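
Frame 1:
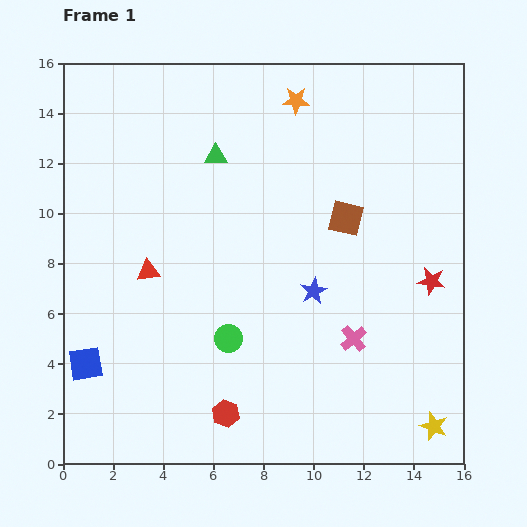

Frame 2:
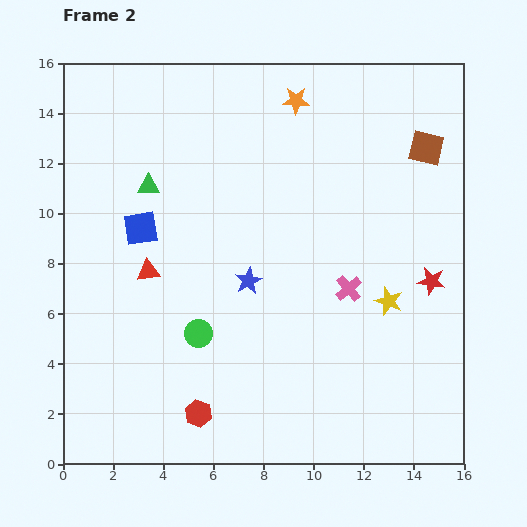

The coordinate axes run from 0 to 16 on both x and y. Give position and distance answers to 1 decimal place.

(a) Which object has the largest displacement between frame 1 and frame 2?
the blue square

(moved 5.8; next 5.3)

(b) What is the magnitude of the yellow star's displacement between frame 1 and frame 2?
5.3

The yellow star moved from (14.8, 1.5) to (13.0, 6.5), a distance of √(1.8² + 5.0²) ≈ 5.3.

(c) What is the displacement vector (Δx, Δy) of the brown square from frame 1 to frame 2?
(3.2, 2.8)

The brown square was at (11.3, 9.8) in frame 1 and (14.5, 12.6) in frame 2.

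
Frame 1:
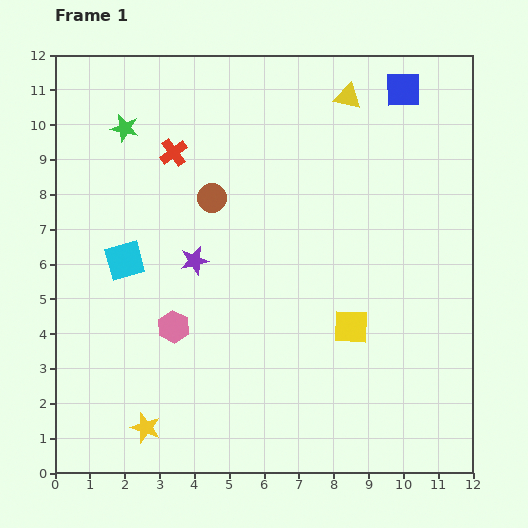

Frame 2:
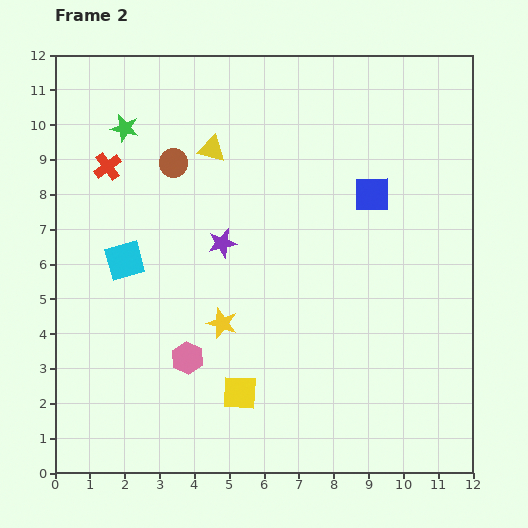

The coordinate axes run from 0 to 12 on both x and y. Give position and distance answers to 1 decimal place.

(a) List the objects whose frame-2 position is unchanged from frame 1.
the green star, the cyan square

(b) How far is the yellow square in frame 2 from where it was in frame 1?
3.7

The yellow square moved from (8.5, 4.2) to (5.3, 2.3), a distance of √(3.2² + 1.9²) ≈ 3.7.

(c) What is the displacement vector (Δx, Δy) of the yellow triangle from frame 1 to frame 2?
(-3.9, -1.5)

The yellow triangle was at (8.4, 10.8) in frame 1 and (4.5, 9.3) in frame 2.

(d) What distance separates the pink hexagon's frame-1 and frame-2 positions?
1.0

The pink hexagon moved from (3.4, 4.2) to (3.8, 3.3), a distance of √(0.4² + 0.9²) ≈ 1.0.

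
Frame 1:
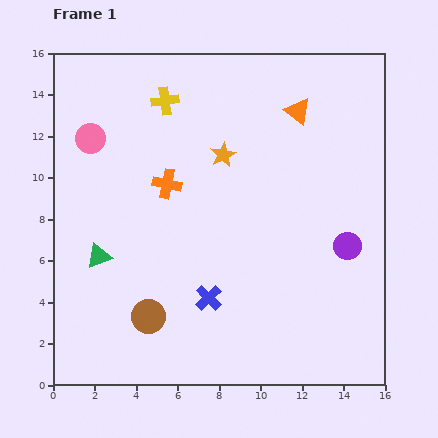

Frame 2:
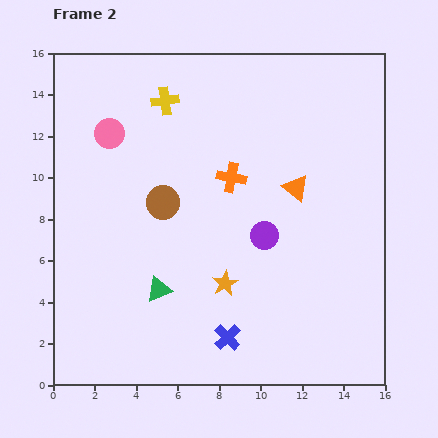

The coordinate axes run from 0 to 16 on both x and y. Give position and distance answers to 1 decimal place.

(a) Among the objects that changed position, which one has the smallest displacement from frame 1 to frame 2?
the pink circle

(moved 0.9)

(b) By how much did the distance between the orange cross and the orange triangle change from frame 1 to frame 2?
-4.1

Distance in frame 1: 7.2. Distance in frame 2: 3.1.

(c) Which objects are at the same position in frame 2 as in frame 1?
the yellow cross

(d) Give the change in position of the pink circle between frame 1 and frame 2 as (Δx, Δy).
(0.9, 0.2)

The pink circle was at (1.8, 11.9) in frame 1 and (2.7, 12.1) in frame 2.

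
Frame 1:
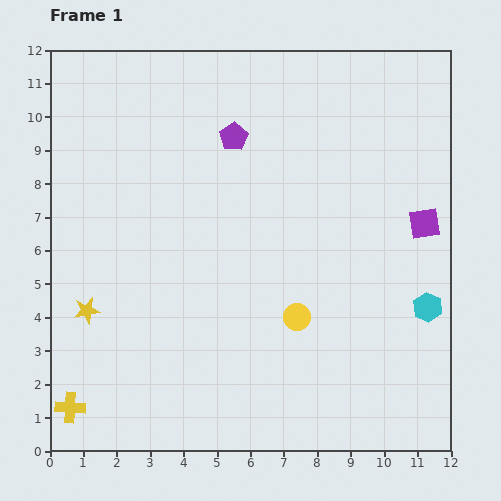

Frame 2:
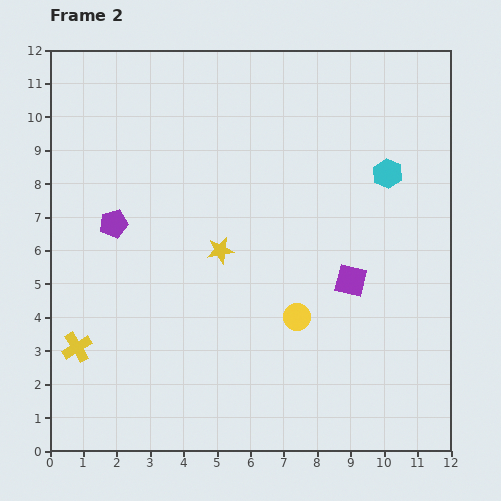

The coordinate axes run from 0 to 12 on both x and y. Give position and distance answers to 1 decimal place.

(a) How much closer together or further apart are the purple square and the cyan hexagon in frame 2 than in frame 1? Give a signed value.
+0.9

Distance in frame 1: 2.5. Distance in frame 2: 3.4.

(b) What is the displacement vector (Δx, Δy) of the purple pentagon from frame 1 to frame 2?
(-3.6, -2.6)

The purple pentagon was at (5.5, 9.4) in frame 1 and (1.9, 6.8) in frame 2.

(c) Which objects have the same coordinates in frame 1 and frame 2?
the yellow circle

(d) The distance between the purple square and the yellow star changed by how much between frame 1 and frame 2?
-6.4

Distance in frame 1: 10.4. Distance in frame 2: 4.0.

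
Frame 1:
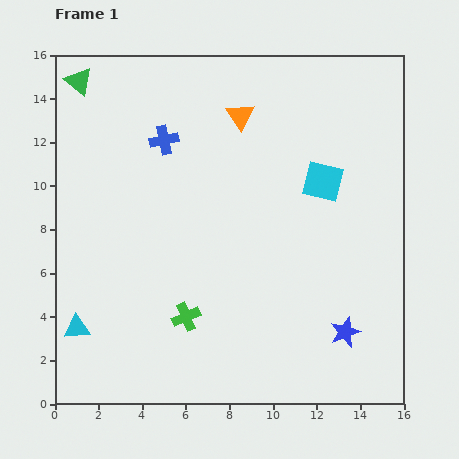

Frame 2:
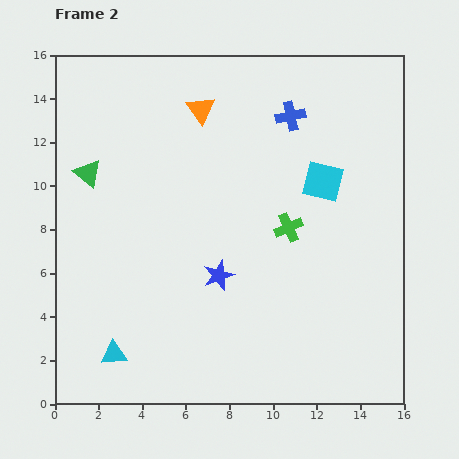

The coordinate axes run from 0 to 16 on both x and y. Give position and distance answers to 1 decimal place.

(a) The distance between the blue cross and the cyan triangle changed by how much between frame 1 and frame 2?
+4.1

Distance in frame 1: 9.5. Distance in frame 2: 13.6.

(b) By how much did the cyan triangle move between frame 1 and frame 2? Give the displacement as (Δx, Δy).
(1.7, -1.2)

The cyan triangle was at (1.0, 3.5) in frame 1 and (2.7, 2.3) in frame 2.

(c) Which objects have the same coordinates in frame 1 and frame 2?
the cyan square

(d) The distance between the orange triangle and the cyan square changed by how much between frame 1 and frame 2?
+1.7

Distance in frame 1: 4.8. Distance in frame 2: 6.5.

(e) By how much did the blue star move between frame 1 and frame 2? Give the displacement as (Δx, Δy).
(-5.8, 2.6)

The blue star was at (13.3, 3.3) in frame 1 and (7.5, 5.9) in frame 2.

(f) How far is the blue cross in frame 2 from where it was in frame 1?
5.9

The blue cross moved from (5.0, 12.1) to (10.8, 13.2), a distance of √(5.8² + 1.1²) ≈ 5.9.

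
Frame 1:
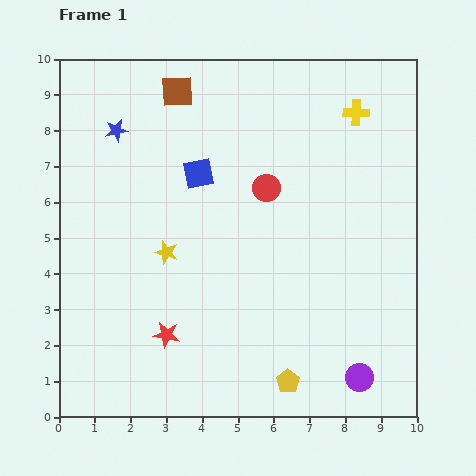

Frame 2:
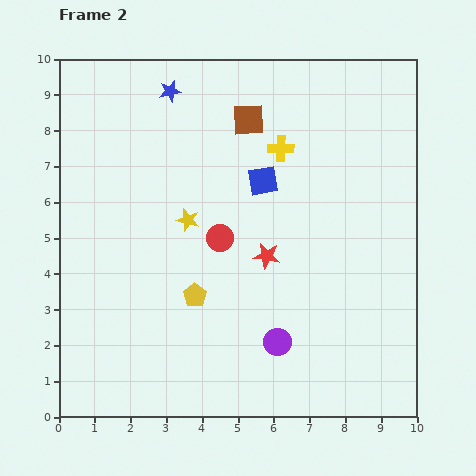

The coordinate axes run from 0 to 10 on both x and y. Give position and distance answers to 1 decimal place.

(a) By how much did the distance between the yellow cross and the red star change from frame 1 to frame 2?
-5.2

Distance in frame 1: 8.2. Distance in frame 2: 3.0.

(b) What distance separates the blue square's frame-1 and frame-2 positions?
1.8

The blue square moved from (3.9, 6.8) to (5.7, 6.6), a distance of √(1.8² + 0.2²) ≈ 1.8.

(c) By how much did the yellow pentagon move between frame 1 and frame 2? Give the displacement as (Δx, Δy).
(-2.6, 2.4)

The yellow pentagon was at (6.4, 1.0) in frame 1 and (3.8, 3.4) in frame 2.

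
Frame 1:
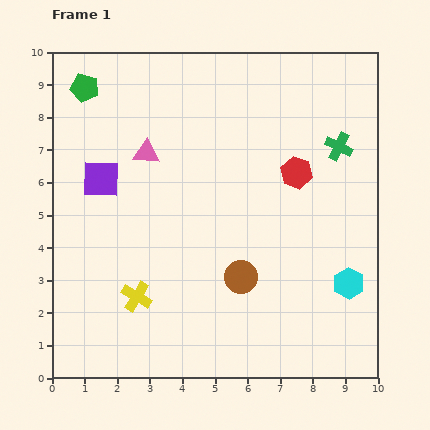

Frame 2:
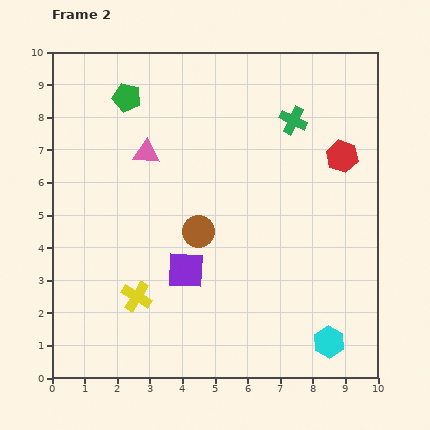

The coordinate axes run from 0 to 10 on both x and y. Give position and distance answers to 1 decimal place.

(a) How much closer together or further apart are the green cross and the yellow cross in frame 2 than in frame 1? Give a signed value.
-0.5

Distance in frame 1: 7.7. Distance in frame 2: 7.2.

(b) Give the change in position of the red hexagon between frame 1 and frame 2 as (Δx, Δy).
(1.4, 0.5)

The red hexagon was at (7.5, 6.3) in frame 1 and (8.9, 6.8) in frame 2.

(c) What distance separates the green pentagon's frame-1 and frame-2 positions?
1.3

The green pentagon moved from (1.0, 8.9) to (2.3, 8.6), a distance of √(1.3² + 0.3²) ≈ 1.3.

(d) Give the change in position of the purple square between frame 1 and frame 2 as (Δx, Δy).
(2.6, -2.8)

The purple square was at (1.5, 6.1) in frame 1 and (4.1, 3.3) in frame 2.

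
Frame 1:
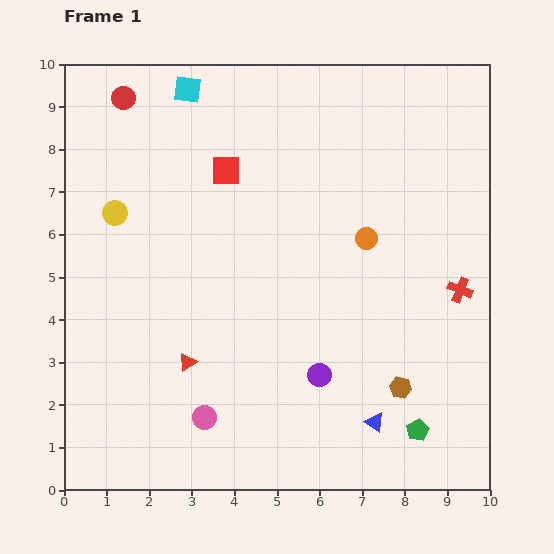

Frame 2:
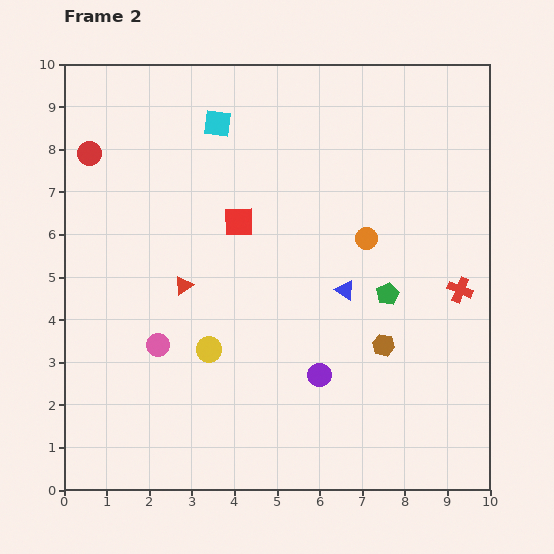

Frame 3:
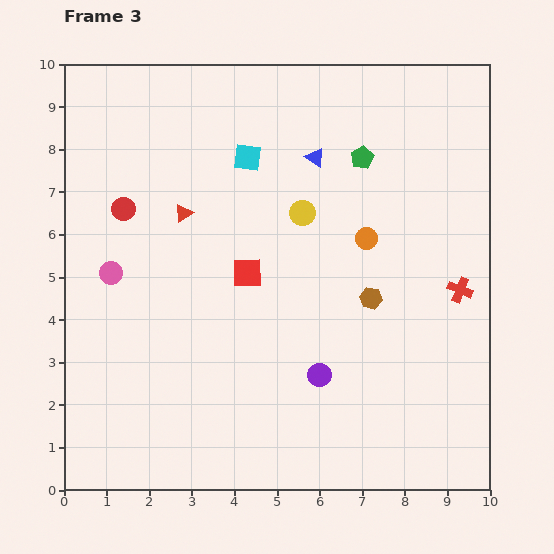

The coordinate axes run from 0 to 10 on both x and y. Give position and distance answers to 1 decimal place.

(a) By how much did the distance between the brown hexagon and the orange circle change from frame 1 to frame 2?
-1.1

Distance in frame 1: 3.6. Distance in frame 2: 2.5.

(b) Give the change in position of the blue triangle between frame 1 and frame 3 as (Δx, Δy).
(-1.4, 6.2)

The blue triangle was at (7.3, 1.6) in frame 1 and (5.9, 7.8) in frame 3.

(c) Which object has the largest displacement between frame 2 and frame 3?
the yellow circle

(moved 3.9; next 3.3)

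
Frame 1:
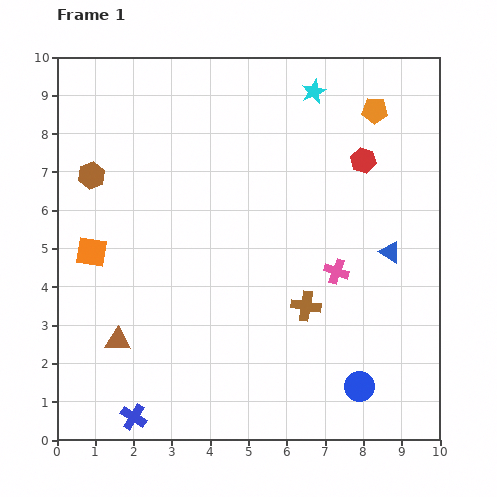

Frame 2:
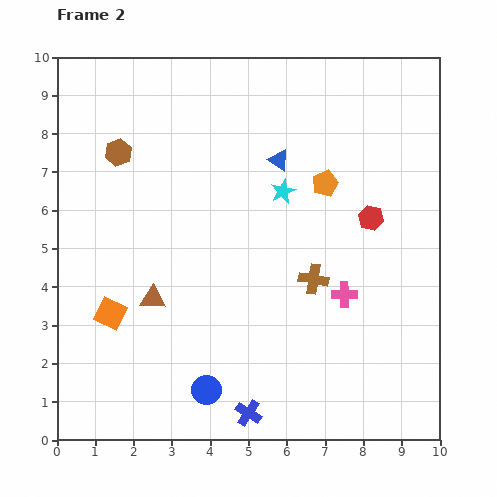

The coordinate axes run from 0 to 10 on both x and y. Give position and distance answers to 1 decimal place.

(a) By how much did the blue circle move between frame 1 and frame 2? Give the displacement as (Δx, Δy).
(-4.0, -0.1)

The blue circle was at (7.9, 1.4) in frame 1 and (3.9, 1.3) in frame 2.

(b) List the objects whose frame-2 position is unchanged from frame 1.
none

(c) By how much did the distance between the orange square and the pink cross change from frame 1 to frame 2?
-0.3

Distance in frame 1: 6.4. Distance in frame 2: 6.1.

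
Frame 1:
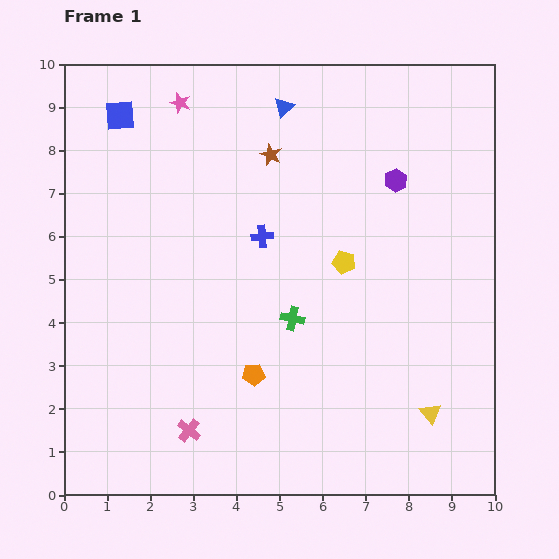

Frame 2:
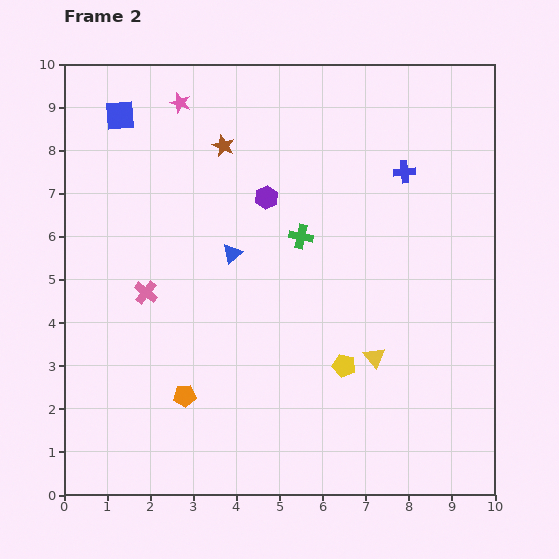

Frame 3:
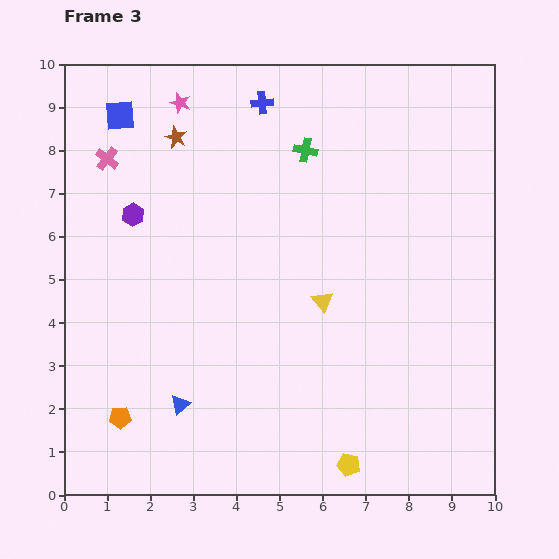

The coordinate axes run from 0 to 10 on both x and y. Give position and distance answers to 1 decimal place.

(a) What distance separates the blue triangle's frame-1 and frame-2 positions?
3.6

The blue triangle moved from (5.1, 9.0) to (3.9, 5.6), a distance of √(1.2² + 3.4²) ≈ 3.6.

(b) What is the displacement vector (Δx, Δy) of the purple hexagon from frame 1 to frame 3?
(-6.1, -0.8)

The purple hexagon was at (7.7, 7.3) in frame 1 and (1.6, 6.5) in frame 3.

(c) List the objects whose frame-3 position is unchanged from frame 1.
the blue square, the pink star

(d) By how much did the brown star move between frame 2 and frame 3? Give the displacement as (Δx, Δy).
(-1.1, 0.2)

The brown star was at (3.7, 8.1) in frame 2 and (2.6, 8.3) in frame 3.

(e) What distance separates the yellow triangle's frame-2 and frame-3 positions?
1.8

The yellow triangle moved from (7.2, 3.2) to (6.0, 4.5), a distance of √(1.2² + 1.3²) ≈ 1.8.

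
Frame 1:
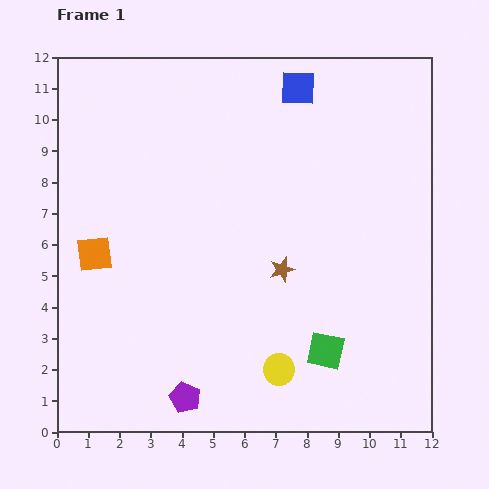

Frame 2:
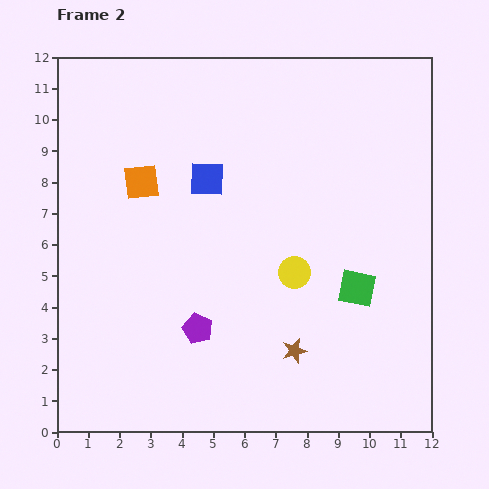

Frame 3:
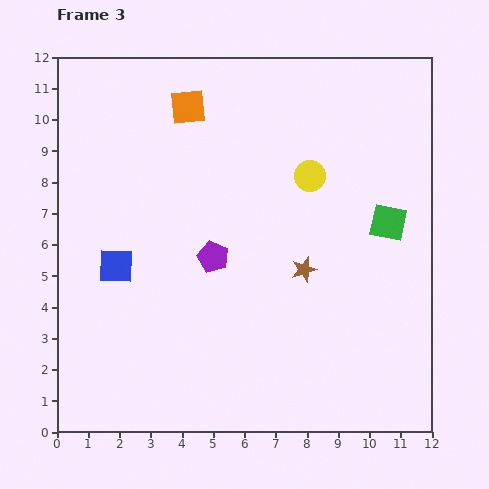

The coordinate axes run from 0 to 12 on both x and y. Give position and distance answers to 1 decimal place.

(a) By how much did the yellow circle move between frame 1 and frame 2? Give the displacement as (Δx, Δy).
(0.5, 3.1)

The yellow circle was at (7.1, 2.0) in frame 1 and (7.6, 5.1) in frame 2.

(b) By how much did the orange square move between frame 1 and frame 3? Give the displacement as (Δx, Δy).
(3.0, 4.7)

The orange square was at (1.2, 5.7) in frame 1 and (4.2, 10.4) in frame 3.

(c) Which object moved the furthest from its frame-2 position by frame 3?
the blue square

(moved 4.0; next 3.1)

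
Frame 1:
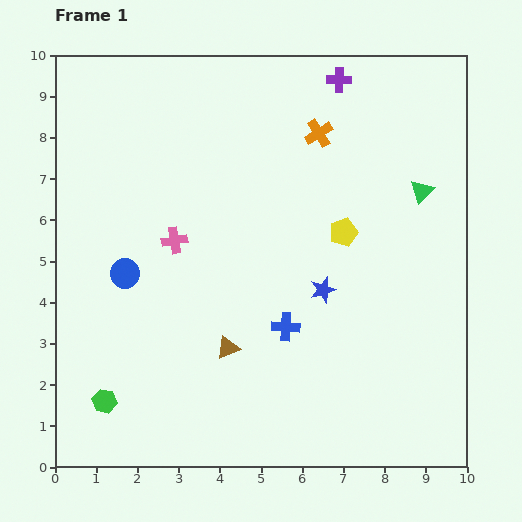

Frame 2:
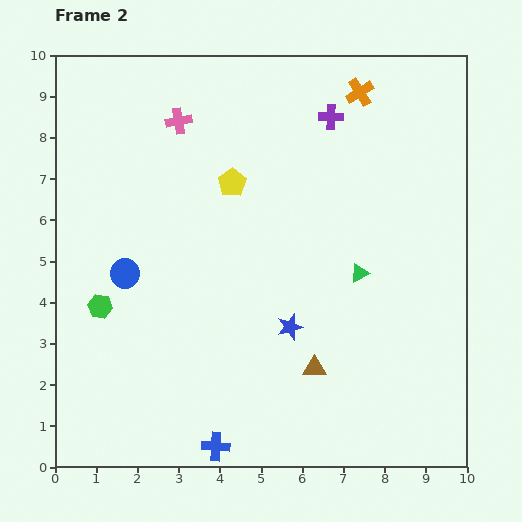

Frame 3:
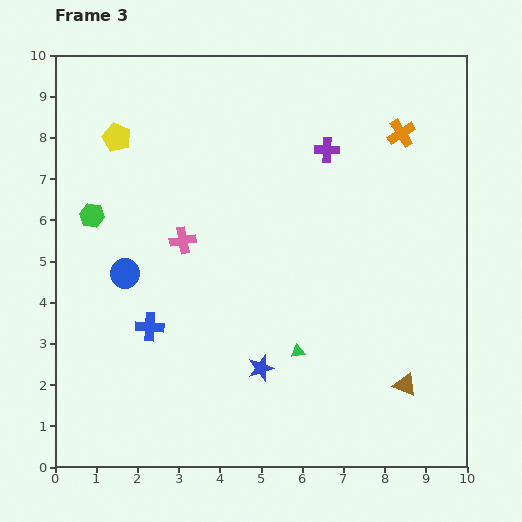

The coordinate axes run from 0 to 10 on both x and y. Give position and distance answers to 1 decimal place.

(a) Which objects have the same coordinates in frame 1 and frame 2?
the blue circle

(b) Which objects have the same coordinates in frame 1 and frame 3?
the blue circle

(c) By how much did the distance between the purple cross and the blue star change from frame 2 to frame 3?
+0.3

Distance in frame 2: 5.2. Distance in frame 3: 5.5.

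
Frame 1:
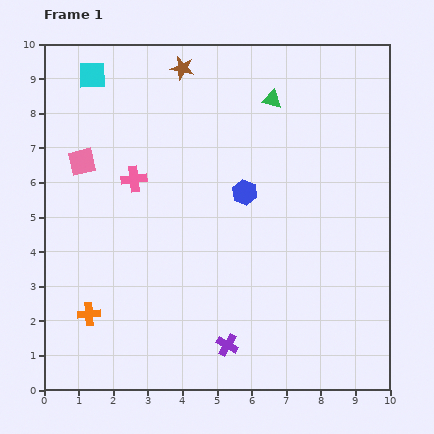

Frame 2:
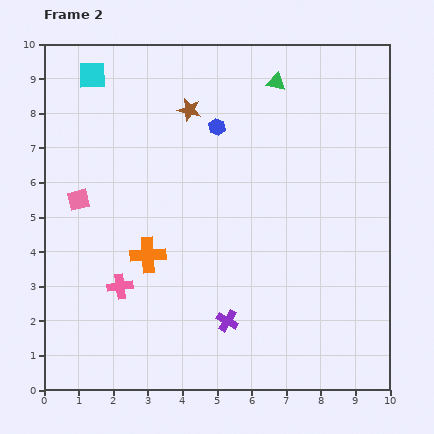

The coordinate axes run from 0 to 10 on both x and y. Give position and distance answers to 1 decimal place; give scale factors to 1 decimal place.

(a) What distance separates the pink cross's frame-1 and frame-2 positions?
3.1

The pink cross moved from (2.6, 6.1) to (2.2, 3.0), a distance of √(0.4² + 3.1²) ≈ 3.1.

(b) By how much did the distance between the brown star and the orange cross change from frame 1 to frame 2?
-3.2

Distance in frame 1: 7.6. Distance in frame 2: 4.4.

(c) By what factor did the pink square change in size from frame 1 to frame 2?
0.8×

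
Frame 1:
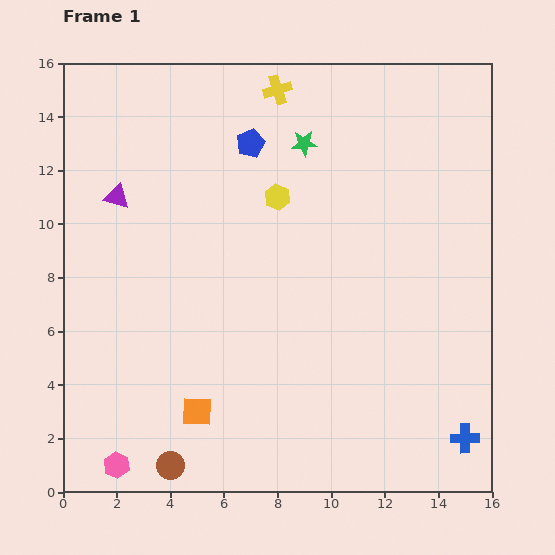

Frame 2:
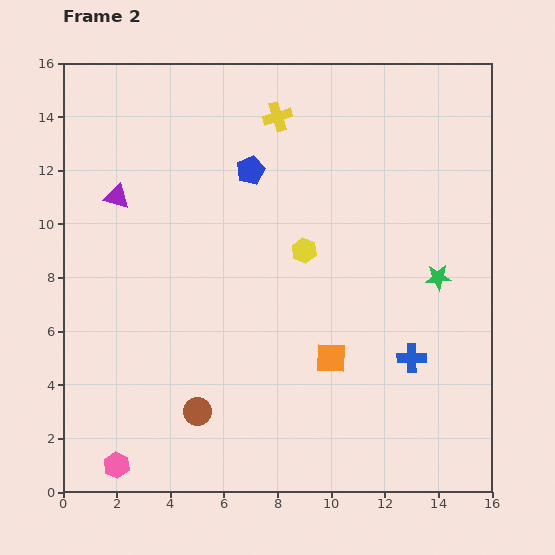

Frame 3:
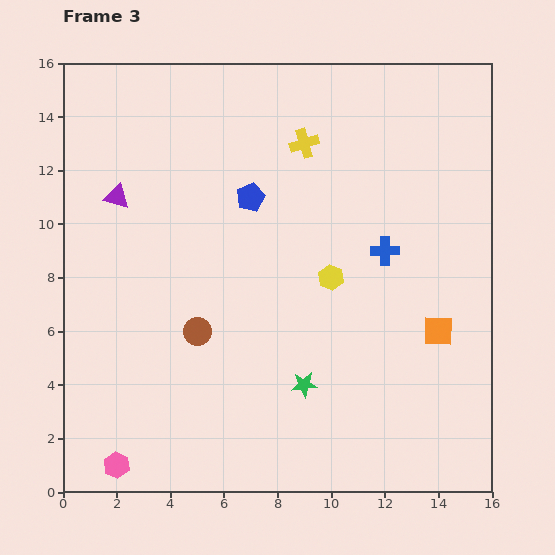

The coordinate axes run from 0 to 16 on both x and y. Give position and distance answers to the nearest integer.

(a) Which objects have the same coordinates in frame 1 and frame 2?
the pink hexagon, the purple triangle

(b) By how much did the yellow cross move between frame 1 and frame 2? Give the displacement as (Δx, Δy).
(0, -1)

The yellow cross was at (8, 15) in frame 1 and (8, 14) in frame 2.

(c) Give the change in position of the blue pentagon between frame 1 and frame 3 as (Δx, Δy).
(0, -2)

The blue pentagon was at (7, 13) in frame 1 and (7, 11) in frame 3.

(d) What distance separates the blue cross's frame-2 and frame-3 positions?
4

The blue cross moved from (13, 5) to (12, 9), a distance of √(1² + 4²) ≈ 4.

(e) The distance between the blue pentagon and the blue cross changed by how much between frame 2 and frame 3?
-4

Distance in frame 2: 9. Distance in frame 3: 5.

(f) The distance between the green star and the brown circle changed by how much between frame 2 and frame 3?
-6

Distance in frame 2: 10. Distance in frame 3: 4.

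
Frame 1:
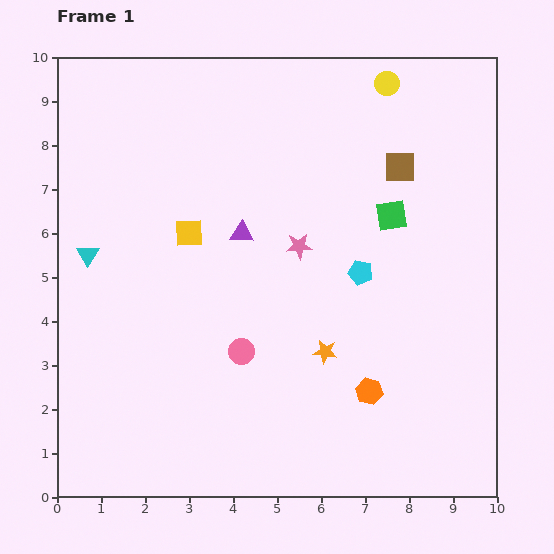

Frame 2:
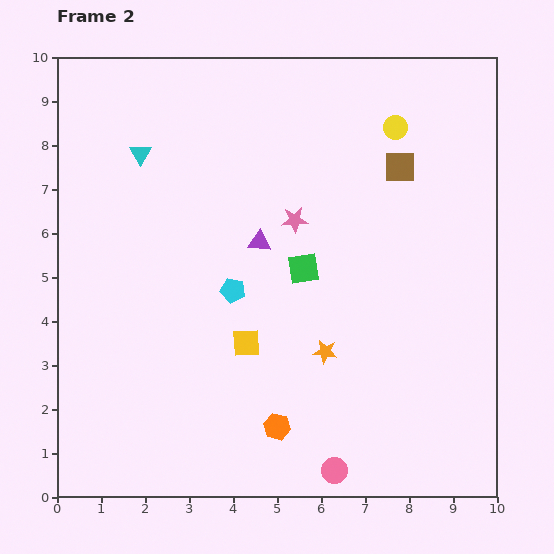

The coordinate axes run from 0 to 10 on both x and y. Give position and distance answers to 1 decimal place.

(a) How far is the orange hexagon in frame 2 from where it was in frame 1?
2.2

The orange hexagon moved from (7.1, 2.4) to (5.0, 1.6), a distance of √(2.1² + 0.8²) ≈ 2.2.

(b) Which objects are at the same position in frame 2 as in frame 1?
the brown square, the orange star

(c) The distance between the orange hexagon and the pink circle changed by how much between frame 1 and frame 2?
-1.4

Distance in frame 1: 3.0. Distance in frame 2: 1.6.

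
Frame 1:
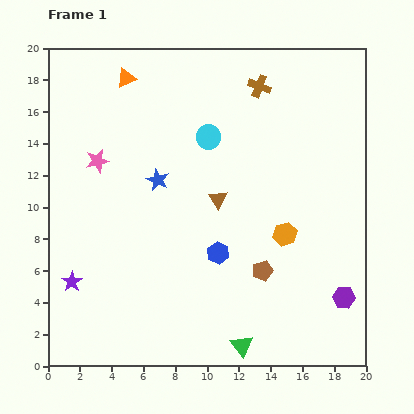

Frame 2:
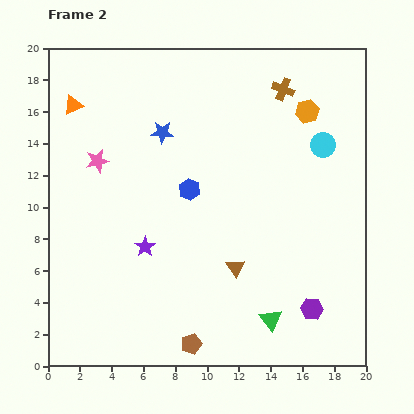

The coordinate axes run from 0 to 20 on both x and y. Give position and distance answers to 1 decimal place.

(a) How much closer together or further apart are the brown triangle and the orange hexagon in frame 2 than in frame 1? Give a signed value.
+6.1

Distance in frame 1: 4.7. Distance in frame 2: 10.8.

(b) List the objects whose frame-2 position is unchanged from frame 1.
the pink star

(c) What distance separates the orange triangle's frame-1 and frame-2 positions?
3.7

The orange triangle moved from (4.9, 18.1) to (1.6, 16.4), a distance of √(3.3² + 1.7²) ≈ 3.7.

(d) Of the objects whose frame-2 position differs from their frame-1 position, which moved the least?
the brown cross

(moved 1.5)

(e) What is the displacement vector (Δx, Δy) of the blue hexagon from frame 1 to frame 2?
(-1.8, 4.0)

The blue hexagon was at (10.7, 7.1) in frame 1 and (8.9, 11.1) in frame 2.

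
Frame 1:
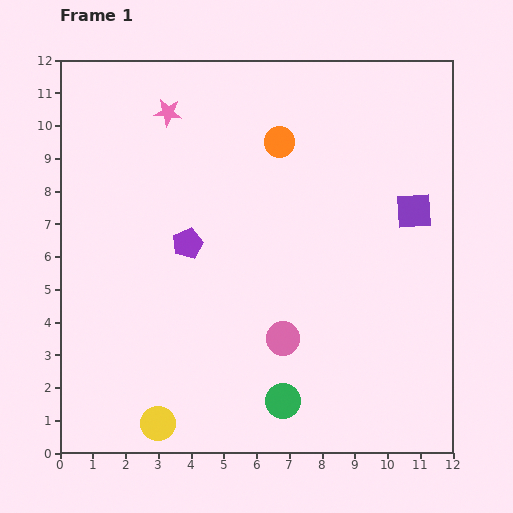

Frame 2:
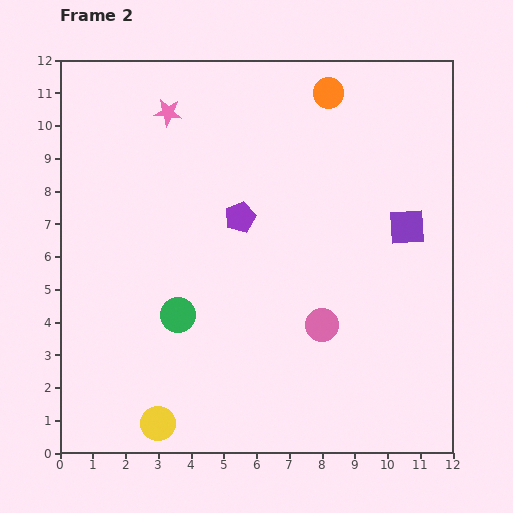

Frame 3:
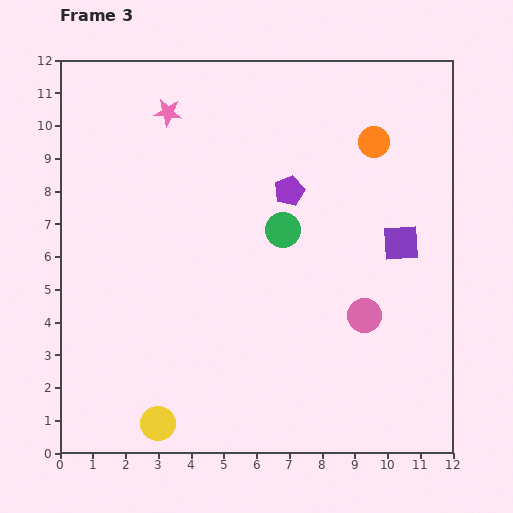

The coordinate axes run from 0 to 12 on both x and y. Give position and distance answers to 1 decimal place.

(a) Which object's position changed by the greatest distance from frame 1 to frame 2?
the green circle

(moved 4.1; next 2.1)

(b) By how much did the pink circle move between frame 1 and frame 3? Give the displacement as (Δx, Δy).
(2.5, 0.7)

The pink circle was at (6.8, 3.5) in frame 1 and (9.3, 4.2) in frame 3.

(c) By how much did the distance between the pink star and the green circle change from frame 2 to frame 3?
-1.2

Distance in frame 2: 6.2. Distance in frame 3: 5.0.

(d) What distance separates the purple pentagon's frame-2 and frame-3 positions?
1.7

The purple pentagon moved from (5.5, 7.2) to (7.0, 8.0), a distance of √(1.5² + 0.8²) ≈ 1.7.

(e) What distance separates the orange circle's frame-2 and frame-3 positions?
2.1

The orange circle moved from (8.2, 11.0) to (9.6, 9.5), a distance of √(1.4² + 1.5²) ≈ 2.1.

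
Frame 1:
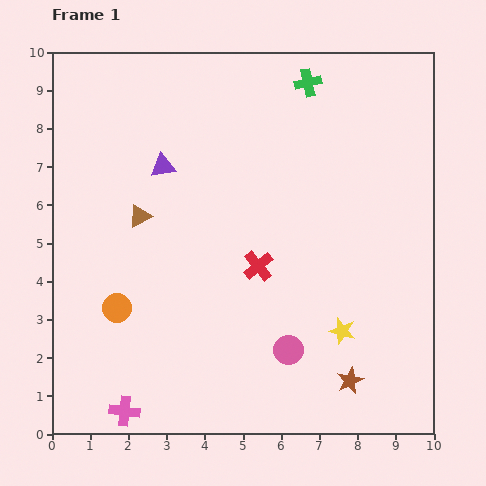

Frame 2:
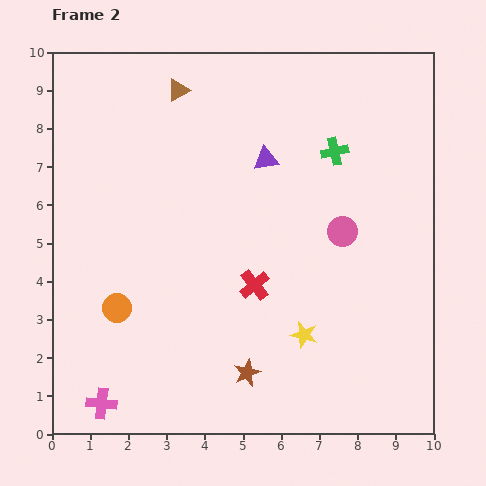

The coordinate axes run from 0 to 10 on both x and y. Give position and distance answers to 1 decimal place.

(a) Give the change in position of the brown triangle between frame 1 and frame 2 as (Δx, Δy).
(1.0, 3.3)

The brown triangle was at (2.3, 5.7) in frame 1 and (3.3, 9.0) in frame 2.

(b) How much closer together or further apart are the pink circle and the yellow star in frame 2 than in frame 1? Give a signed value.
+1.4

Distance in frame 1: 1.5. Distance in frame 2: 2.9.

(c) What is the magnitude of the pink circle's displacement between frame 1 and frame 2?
3.4

The pink circle moved from (6.2, 2.2) to (7.6, 5.3), a distance of √(1.4² + 3.1²) ≈ 3.4.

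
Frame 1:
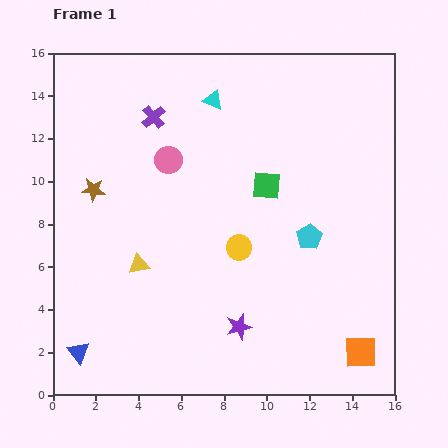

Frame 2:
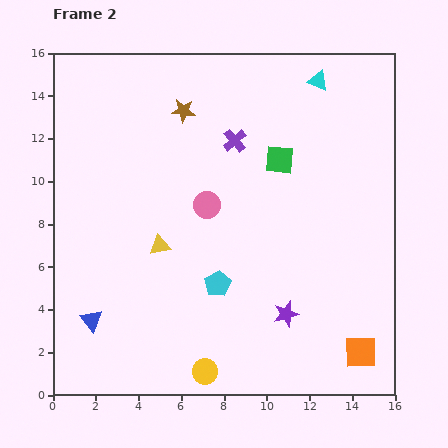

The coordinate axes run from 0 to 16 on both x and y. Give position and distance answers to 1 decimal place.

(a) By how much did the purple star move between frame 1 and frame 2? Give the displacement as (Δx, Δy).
(2.2, 0.6)

The purple star was at (8.7, 3.2) in frame 1 and (10.9, 3.8) in frame 2.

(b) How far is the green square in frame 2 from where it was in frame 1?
1.3

The green square moved from (10.0, 9.8) to (10.6, 11.0), a distance of √(0.6² + 1.2²) ≈ 1.3.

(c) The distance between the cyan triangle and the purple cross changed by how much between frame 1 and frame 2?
+1.9

Distance in frame 1: 2.9. Distance in frame 2: 4.8.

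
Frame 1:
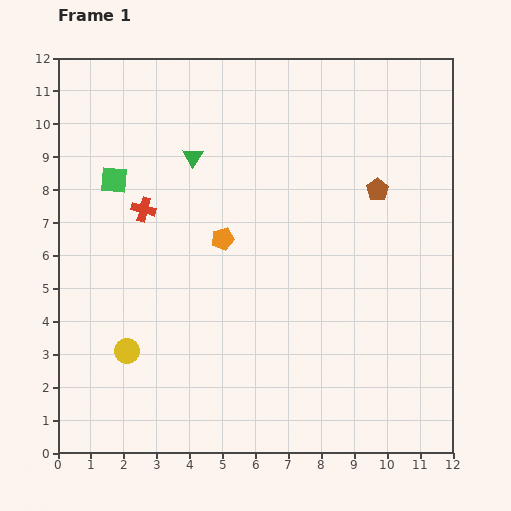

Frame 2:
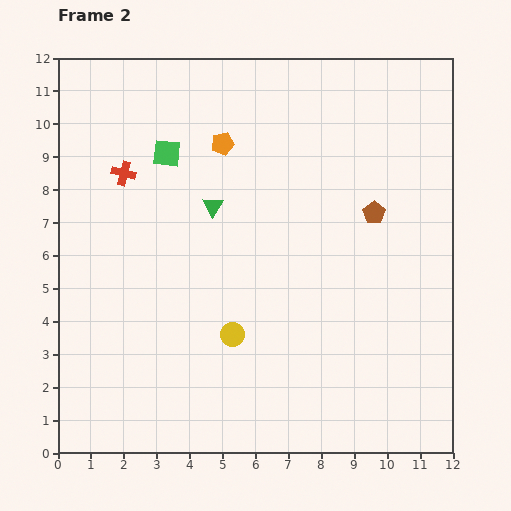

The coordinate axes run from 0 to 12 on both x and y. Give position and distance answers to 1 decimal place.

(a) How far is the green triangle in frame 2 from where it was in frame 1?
1.6

The green triangle moved from (4.1, 9.0) to (4.7, 7.5), a distance of √(0.6² + 1.5²) ≈ 1.6.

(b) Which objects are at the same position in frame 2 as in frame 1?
none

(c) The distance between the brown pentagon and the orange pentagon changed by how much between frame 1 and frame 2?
+0.2

Distance in frame 1: 4.9. Distance in frame 2: 5.1.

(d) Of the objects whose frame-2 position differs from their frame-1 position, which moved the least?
the brown pentagon

(moved 0.7)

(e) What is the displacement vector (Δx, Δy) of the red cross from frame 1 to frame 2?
(-0.6, 1.1)

The red cross was at (2.6, 7.4) in frame 1 and (2.0, 8.5) in frame 2.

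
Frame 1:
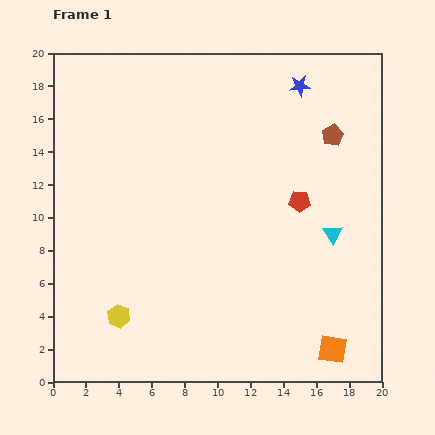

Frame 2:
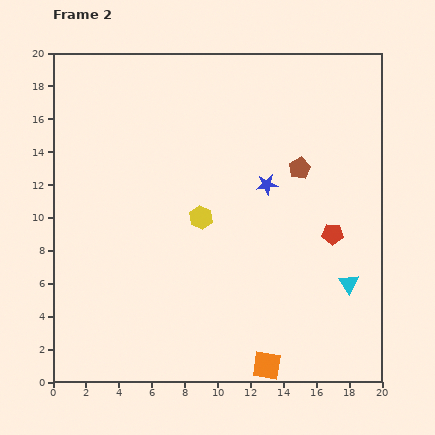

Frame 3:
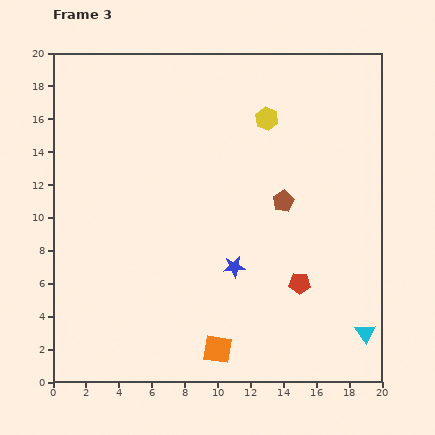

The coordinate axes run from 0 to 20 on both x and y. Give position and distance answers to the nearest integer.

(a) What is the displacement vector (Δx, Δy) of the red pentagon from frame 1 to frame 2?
(2, -2)

The red pentagon was at (15, 11) in frame 1 and (17, 9) in frame 2.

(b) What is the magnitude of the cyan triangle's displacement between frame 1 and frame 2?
3

The cyan triangle moved from (17, 9) to (18, 6), a distance of √(1² + 3²) ≈ 3.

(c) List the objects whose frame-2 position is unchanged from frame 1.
none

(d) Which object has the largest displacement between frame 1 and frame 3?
the yellow hexagon

(moved 15; next 12)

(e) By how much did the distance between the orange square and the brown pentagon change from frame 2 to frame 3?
-2

Distance in frame 2: 12. Distance in frame 3: 10.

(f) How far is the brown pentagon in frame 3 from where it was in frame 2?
2

The brown pentagon moved from (15, 13) to (14, 11), a distance of √(1² + 2²) ≈ 2.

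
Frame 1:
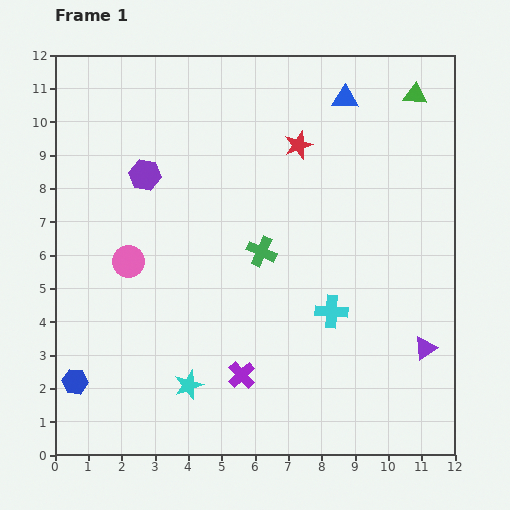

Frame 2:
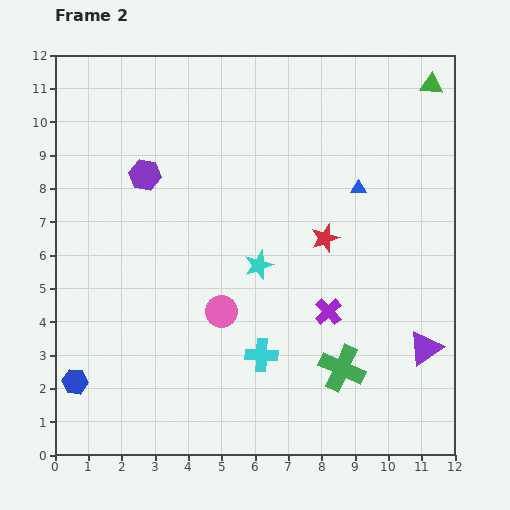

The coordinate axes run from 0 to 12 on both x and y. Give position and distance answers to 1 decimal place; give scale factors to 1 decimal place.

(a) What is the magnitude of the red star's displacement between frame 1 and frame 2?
2.9

The red star moved from (7.3, 9.3) to (8.1, 6.5), a distance of √(0.8² + 2.8²) ≈ 2.9.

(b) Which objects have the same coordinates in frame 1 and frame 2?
the purple triangle, the purple hexagon, the blue hexagon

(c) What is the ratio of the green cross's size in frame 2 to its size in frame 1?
1.6×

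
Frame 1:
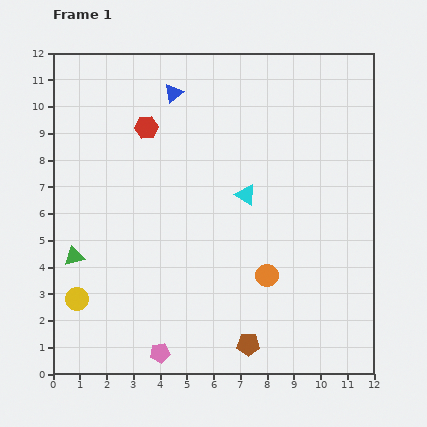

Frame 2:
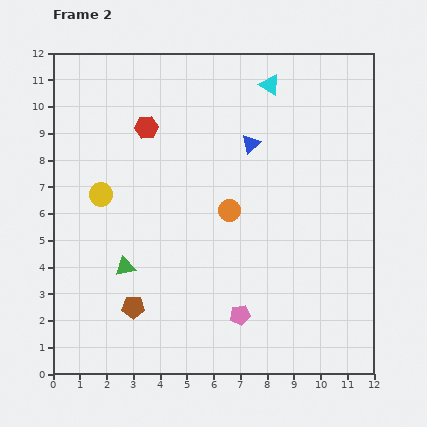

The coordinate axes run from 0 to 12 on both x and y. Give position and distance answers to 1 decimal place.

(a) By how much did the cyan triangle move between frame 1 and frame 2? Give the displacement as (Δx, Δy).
(0.9, 4.1)

The cyan triangle was at (7.2, 6.7) in frame 1 and (8.1, 10.8) in frame 2.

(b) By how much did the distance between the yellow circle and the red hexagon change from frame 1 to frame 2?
-3.9

Distance in frame 1: 6.9. Distance in frame 2: 3.0.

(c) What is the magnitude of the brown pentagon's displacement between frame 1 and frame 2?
4.5

The brown pentagon moved from (7.3, 1.1) to (3.0, 2.5), a distance of √(4.3² + 1.4²) ≈ 4.5.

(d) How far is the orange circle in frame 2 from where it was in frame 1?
2.8

The orange circle moved from (8.0, 3.7) to (6.6, 6.1), a distance of √(1.4² + 2.4²) ≈ 2.8.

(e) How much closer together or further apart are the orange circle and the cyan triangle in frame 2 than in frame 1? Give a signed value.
+1.8

Distance in frame 1: 3.1. Distance in frame 2: 4.9.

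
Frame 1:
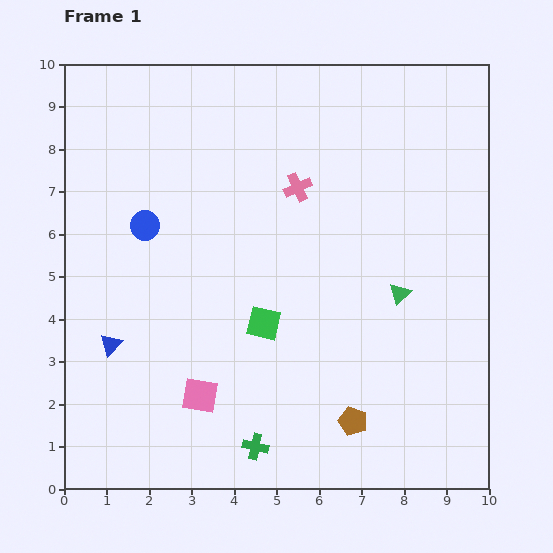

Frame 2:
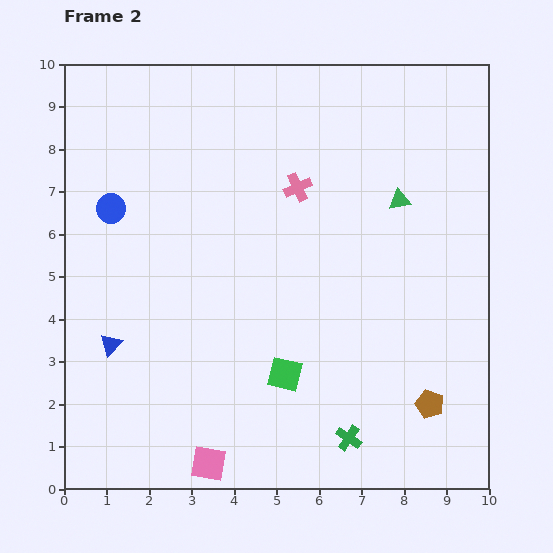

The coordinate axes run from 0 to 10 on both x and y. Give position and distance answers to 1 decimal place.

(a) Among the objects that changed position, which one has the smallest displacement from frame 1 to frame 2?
the blue circle

(moved 0.9)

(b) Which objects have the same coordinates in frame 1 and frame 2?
the pink cross, the blue triangle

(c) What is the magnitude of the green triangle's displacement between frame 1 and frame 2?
2.2

The green triangle moved from (7.9, 4.6) to (7.9, 6.8), a distance of √(0.0² + 2.2²) ≈ 2.2.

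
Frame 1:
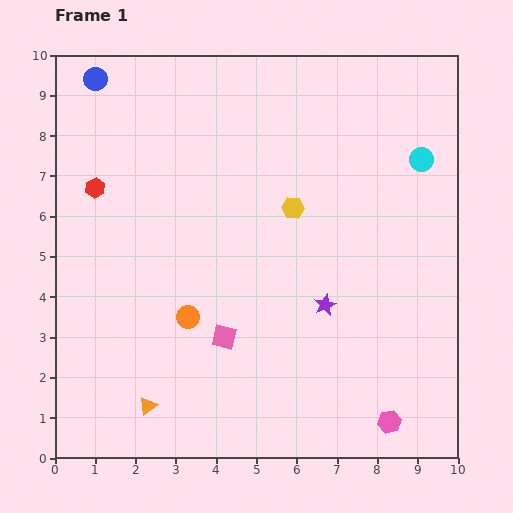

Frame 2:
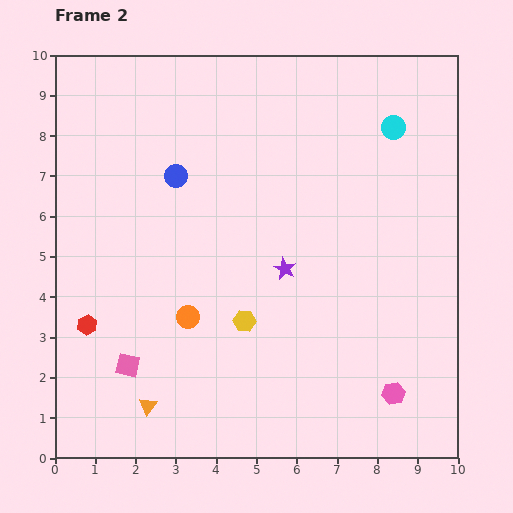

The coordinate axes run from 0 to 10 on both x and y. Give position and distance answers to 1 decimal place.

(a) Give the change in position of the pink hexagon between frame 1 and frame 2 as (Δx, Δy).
(0.1, 0.7)

The pink hexagon was at (8.3, 0.9) in frame 1 and (8.4, 1.6) in frame 2.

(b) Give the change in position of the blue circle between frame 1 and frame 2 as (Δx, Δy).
(2.0, -2.4)

The blue circle was at (1.0, 9.4) in frame 1 and (3.0, 7.0) in frame 2.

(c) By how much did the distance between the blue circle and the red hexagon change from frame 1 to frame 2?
+1.6

Distance in frame 1: 2.7. Distance in frame 2: 4.3.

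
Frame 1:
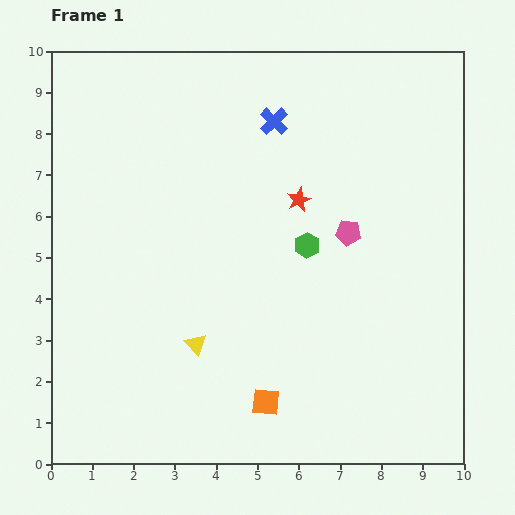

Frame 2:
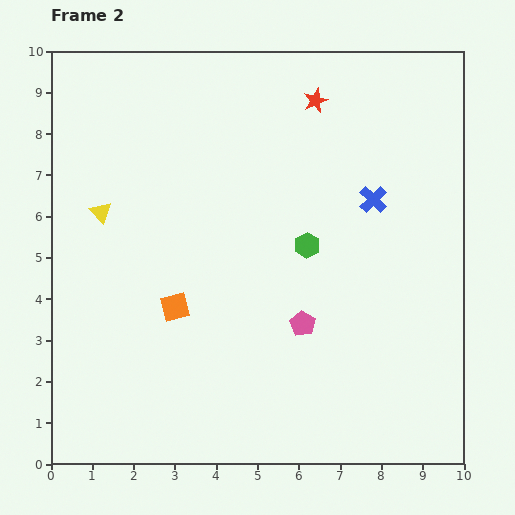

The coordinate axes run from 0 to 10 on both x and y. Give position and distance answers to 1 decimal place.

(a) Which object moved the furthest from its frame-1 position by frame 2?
the yellow triangle

(moved 3.9; next 3.2)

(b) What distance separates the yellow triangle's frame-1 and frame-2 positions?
3.9

The yellow triangle moved from (3.5, 2.9) to (1.2, 6.1), a distance of √(2.3² + 3.2²) ≈ 3.9.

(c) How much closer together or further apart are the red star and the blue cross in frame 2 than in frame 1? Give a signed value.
+0.8

Distance in frame 1: 2.0. Distance in frame 2: 2.8.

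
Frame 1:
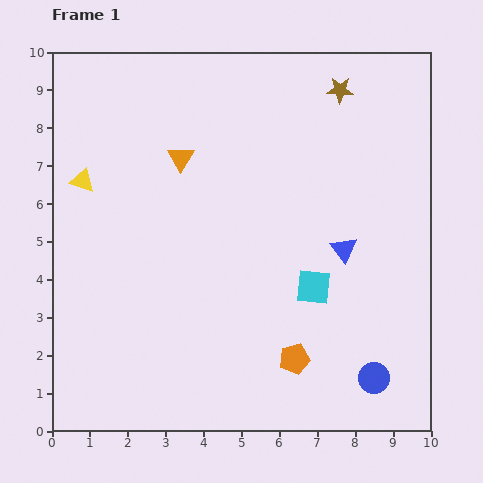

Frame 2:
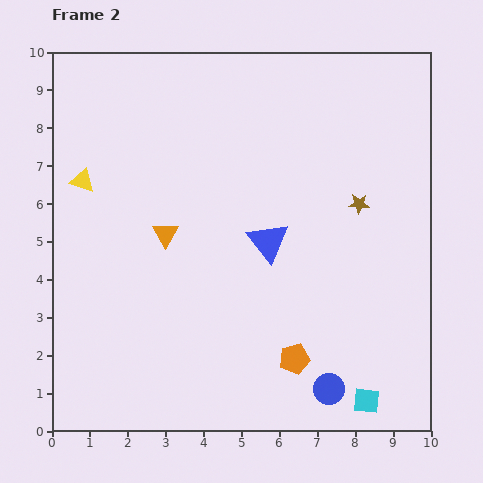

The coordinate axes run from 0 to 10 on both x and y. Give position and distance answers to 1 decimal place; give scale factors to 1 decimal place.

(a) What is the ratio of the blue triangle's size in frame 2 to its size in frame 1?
1.6×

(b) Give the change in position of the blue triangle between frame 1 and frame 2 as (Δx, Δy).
(-2.0, 0.2)

The blue triangle was at (7.7, 4.8) in frame 1 and (5.7, 5.0) in frame 2.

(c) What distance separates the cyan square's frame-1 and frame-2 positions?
3.3

The cyan square moved from (6.9, 3.8) to (8.3, 0.8), a distance of √(1.4² + 3.0²) ≈ 3.3.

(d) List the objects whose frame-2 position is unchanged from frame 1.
the yellow triangle, the orange pentagon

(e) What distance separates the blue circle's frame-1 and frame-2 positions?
1.2

The blue circle moved from (8.5, 1.4) to (7.3, 1.1), a distance of √(1.2² + 0.3²) ≈ 1.2.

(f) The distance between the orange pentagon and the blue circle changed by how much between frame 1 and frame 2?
-1.0

Distance in frame 1: 2.2. Distance in frame 2: 1.2.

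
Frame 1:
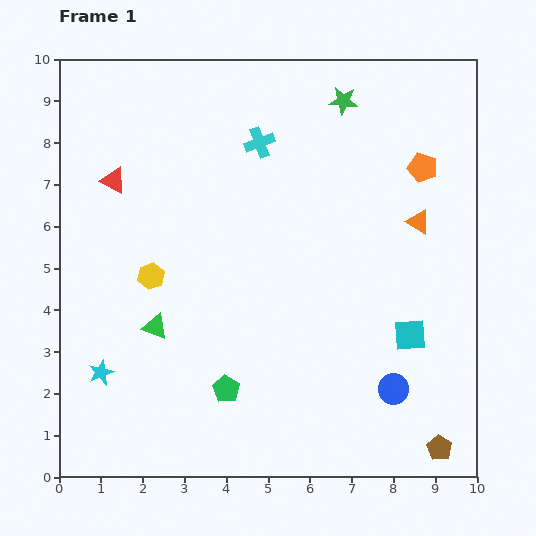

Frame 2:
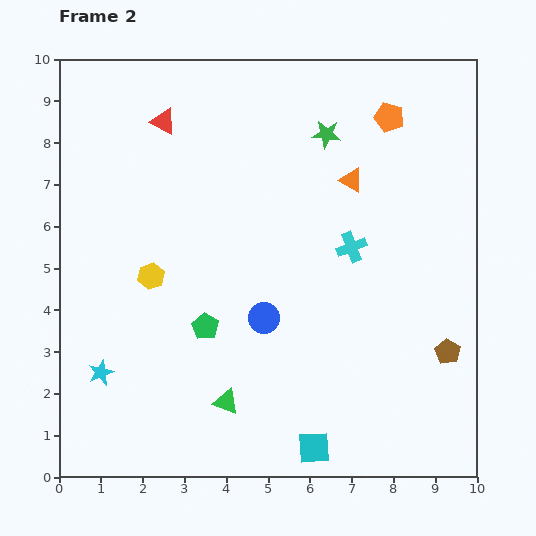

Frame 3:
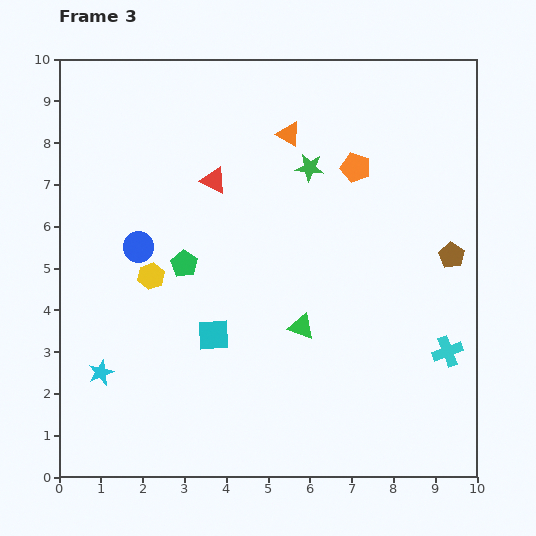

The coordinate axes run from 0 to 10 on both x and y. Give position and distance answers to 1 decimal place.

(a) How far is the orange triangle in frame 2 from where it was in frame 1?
1.9

The orange triangle moved from (8.6, 6.1) to (7.0, 7.1), a distance of √(1.6² + 1.0²) ≈ 1.9.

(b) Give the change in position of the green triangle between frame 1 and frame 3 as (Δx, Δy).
(3.5, 0.0)

The green triangle was at (2.3, 3.6) in frame 1 and (5.8, 3.6) in frame 3.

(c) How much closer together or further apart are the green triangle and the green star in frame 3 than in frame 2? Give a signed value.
-3.0

Distance in frame 2: 6.8. Distance in frame 3: 3.8.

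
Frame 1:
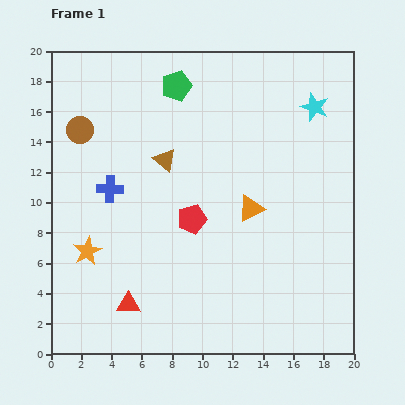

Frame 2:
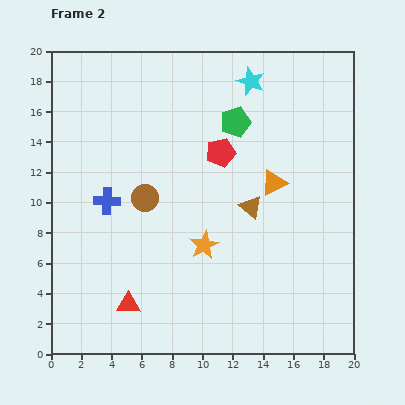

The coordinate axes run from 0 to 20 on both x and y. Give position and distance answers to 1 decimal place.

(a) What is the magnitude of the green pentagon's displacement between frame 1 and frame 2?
4.6

The green pentagon moved from (8.3, 17.7) to (12.2, 15.3), a distance of √(3.9² + 2.4²) ≈ 4.6.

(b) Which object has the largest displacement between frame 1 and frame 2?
the orange star

(moved 7.7; next 6.5)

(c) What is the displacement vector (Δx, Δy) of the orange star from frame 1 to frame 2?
(7.7, 0.4)

The orange star was at (2.4, 6.8) in frame 1 and (10.1, 7.2) in frame 2.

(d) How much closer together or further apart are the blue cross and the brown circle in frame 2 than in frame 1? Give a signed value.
-1.9

Distance in frame 1: 4.4. Distance in frame 2: 2.5.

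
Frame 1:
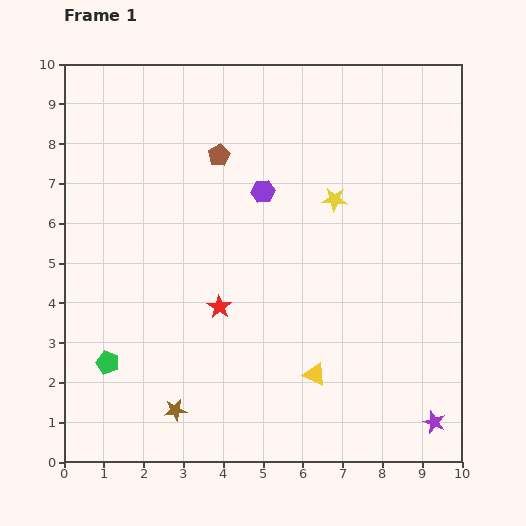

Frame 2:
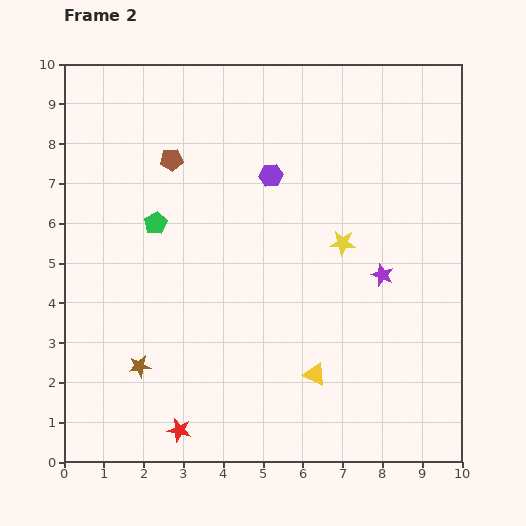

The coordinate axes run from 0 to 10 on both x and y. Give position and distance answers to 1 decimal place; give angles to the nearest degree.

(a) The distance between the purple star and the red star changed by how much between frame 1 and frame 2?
+0.3

Distance in frame 1: 6.1. Distance in frame 2: 6.4.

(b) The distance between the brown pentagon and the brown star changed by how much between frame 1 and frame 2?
-1.2

Distance in frame 1: 6.5. Distance in frame 2: 5.3.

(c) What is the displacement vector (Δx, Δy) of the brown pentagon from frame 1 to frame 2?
(-1.2, -0.1)

The brown pentagon was at (3.9, 7.7) in frame 1 and (2.7, 7.6) in frame 2.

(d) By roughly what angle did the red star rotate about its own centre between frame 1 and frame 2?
22° counter-clockwise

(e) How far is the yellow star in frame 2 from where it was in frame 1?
1.1

The yellow star moved from (6.8, 6.6) to (7.0, 5.5), a distance of √(0.2² + 1.1²) ≈ 1.1.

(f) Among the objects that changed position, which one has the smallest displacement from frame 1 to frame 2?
the purple hexagon

(moved 0.4)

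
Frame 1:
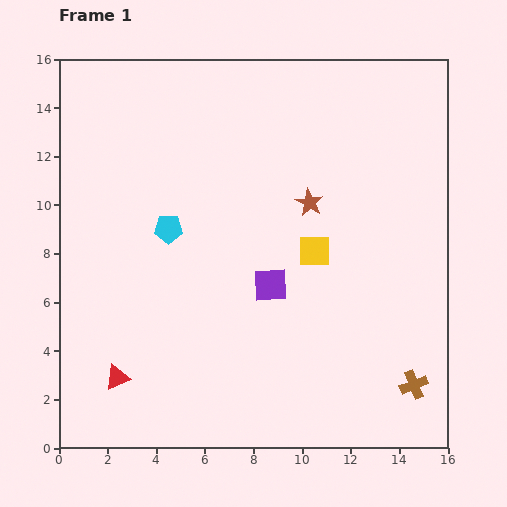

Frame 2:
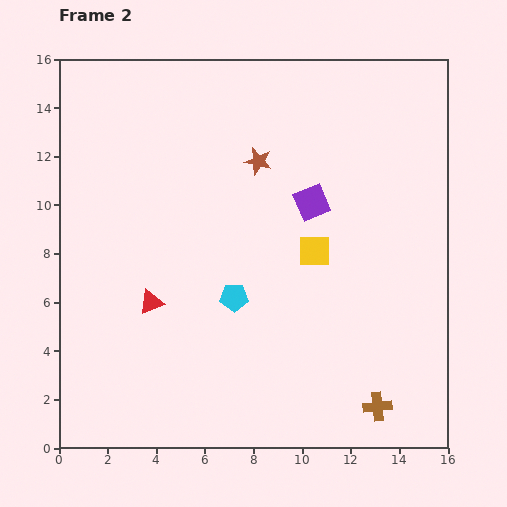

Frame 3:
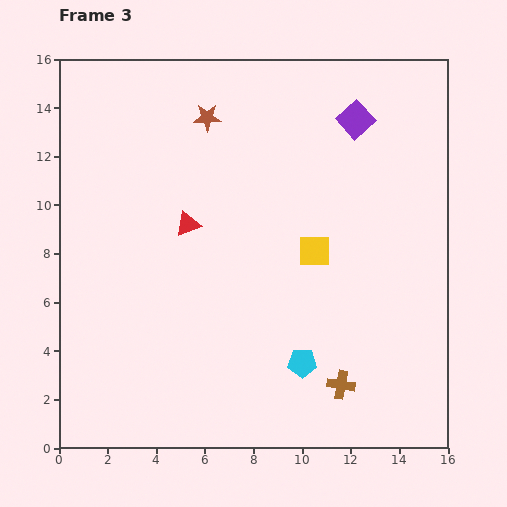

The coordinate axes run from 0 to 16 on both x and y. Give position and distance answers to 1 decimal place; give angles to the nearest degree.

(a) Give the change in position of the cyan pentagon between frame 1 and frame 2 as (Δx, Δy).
(2.7, -2.8)

The cyan pentagon was at (4.5, 9.0) in frame 1 and (7.2, 6.2) in frame 2.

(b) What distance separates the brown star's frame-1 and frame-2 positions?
2.7

The brown star moved from (10.3, 10.1) to (8.2, 11.8), a distance of √(2.1² + 1.7²) ≈ 2.7.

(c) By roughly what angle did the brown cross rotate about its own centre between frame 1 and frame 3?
31° clockwise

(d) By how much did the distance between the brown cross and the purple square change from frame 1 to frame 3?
+3.7

Distance in frame 1: 7.2. Distance in frame 3: 10.9.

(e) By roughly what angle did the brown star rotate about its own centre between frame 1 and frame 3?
31° counter-clockwise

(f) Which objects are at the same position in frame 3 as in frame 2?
the yellow square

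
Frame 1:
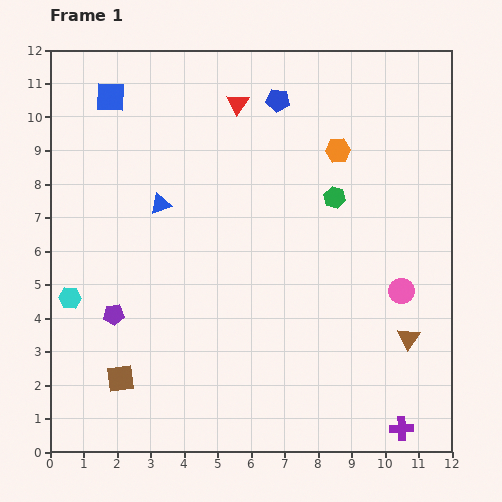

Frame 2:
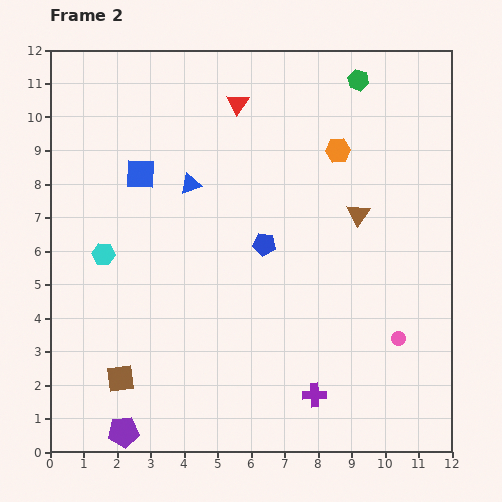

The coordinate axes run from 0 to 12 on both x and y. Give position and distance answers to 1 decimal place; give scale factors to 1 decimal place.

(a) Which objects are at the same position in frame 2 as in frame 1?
the brown square, the orange hexagon, the red triangle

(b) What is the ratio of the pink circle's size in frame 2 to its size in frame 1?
0.6×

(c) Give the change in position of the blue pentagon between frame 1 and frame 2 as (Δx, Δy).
(-0.4, -4.3)

The blue pentagon was at (6.8, 10.5) in frame 1 and (6.4, 6.2) in frame 2.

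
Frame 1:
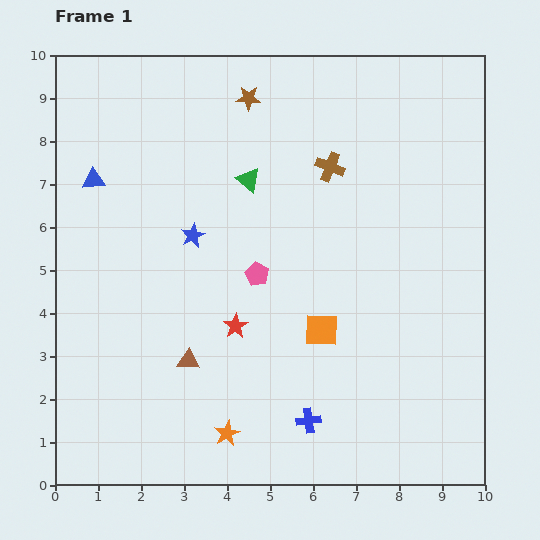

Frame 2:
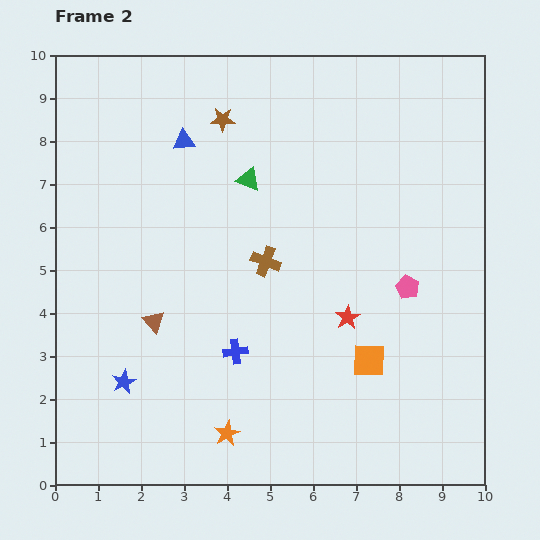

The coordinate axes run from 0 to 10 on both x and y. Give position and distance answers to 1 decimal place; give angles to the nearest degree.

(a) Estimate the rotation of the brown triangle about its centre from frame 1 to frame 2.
44° clockwise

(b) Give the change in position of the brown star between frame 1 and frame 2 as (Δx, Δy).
(-0.6, -0.5)

The brown star was at (4.5, 9.0) in frame 1 and (3.9, 8.5) in frame 2.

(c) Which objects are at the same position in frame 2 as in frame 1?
the orange star, the green triangle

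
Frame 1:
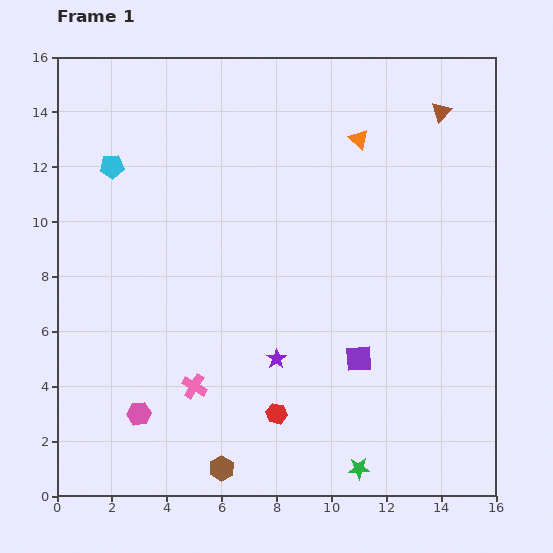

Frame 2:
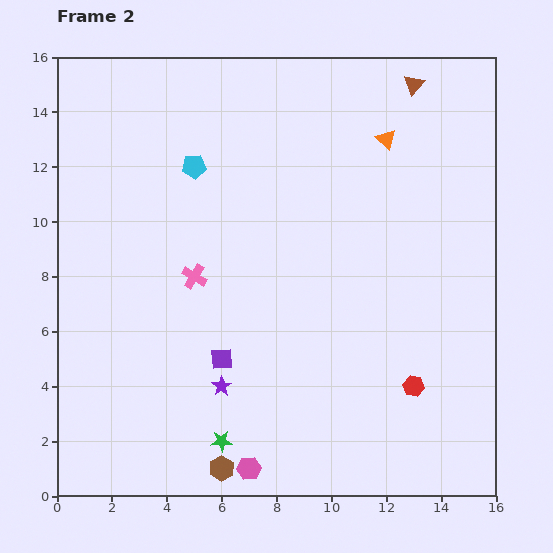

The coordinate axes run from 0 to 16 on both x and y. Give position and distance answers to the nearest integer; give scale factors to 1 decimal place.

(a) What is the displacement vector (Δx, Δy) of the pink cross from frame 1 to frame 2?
(0, 4)

The pink cross was at (5, 4) in frame 1 and (5, 8) in frame 2.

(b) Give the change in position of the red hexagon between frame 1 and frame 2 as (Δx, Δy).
(5, 1)

The red hexagon was at (8, 3) in frame 1 and (13, 4) in frame 2.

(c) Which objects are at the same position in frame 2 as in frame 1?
the brown hexagon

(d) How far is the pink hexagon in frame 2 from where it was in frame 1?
4

The pink hexagon moved from (3, 3) to (7, 1), a distance of √(4² + 2²) ≈ 4.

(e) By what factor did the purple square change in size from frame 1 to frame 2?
0.8×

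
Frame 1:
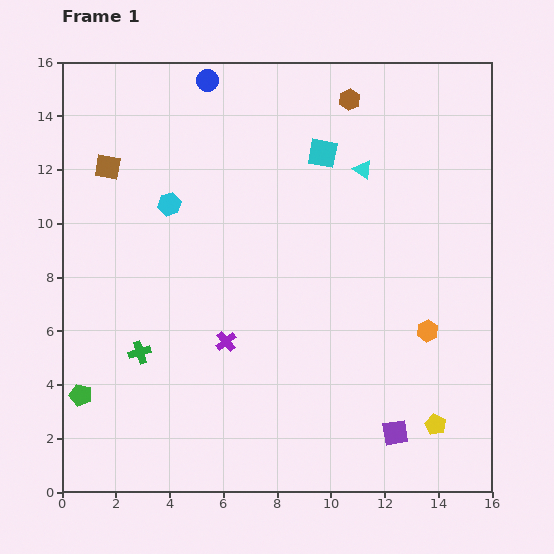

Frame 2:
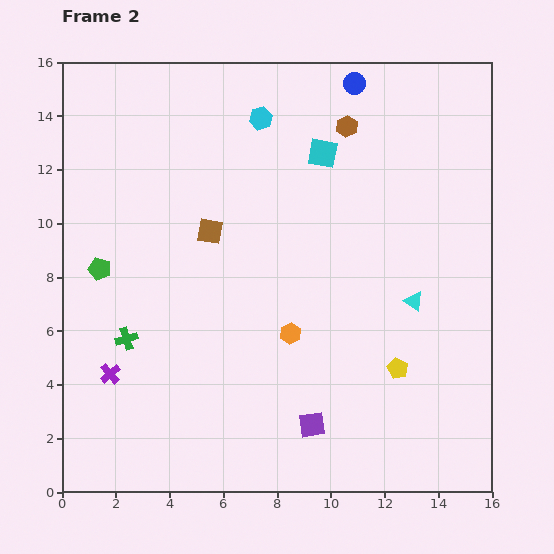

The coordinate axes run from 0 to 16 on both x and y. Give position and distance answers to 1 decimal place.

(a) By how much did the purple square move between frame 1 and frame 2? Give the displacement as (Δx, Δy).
(-3.1, 0.3)

The purple square was at (12.4, 2.2) in frame 1 and (9.3, 2.5) in frame 2.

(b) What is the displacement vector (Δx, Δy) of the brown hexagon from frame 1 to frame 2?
(-0.1, -1.0)

The brown hexagon was at (10.7, 14.6) in frame 1 and (10.6, 13.6) in frame 2.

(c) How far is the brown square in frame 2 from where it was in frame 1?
4.5

The brown square moved from (1.7, 12.1) to (5.5, 9.7), a distance of √(3.8² + 2.4²) ≈ 4.5.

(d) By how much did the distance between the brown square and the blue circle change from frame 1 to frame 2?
+2.8

Distance in frame 1: 4.9. Distance in frame 2: 7.7.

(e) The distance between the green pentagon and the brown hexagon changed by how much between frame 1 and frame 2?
-4.3

Distance in frame 1: 14.9. Distance in frame 2: 10.6.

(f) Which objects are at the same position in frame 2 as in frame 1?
the cyan square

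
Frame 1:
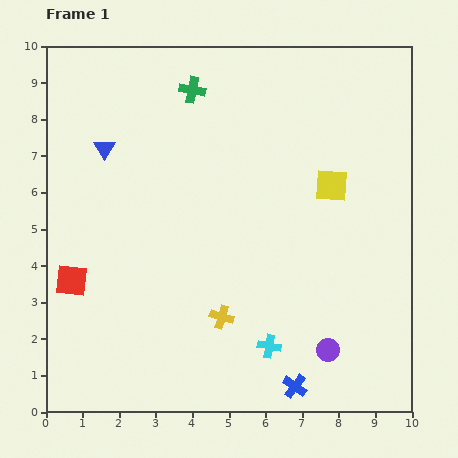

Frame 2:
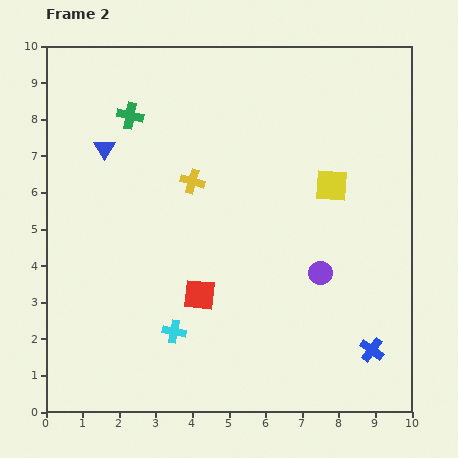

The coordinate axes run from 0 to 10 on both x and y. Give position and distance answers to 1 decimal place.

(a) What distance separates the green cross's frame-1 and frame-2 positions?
1.8

The green cross moved from (4.0, 8.8) to (2.3, 8.1), a distance of √(1.7² + 0.7²) ≈ 1.8.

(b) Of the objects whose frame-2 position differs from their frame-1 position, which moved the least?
the green cross

(moved 1.8)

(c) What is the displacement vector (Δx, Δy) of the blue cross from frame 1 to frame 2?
(2.1, 1.0)

The blue cross was at (6.8, 0.7) in frame 1 and (8.9, 1.7) in frame 2.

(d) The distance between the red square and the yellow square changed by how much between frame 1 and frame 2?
-2.9

Distance in frame 1: 7.6. Distance in frame 2: 4.7.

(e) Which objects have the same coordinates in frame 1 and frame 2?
the blue triangle, the yellow square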